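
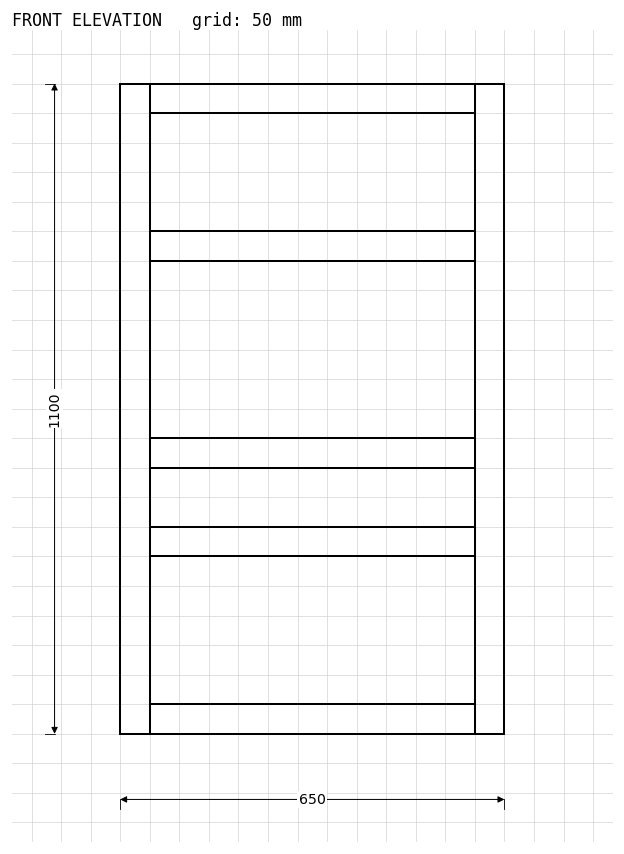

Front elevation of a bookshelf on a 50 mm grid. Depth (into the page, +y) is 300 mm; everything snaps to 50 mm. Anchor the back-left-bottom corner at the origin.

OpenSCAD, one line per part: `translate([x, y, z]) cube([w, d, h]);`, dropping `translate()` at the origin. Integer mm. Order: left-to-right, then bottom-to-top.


cube([50, 300, 1100]);
translate([50, 0, 0]) cube([550, 300, 50]);
translate([50, 0, 300]) cube([550, 300, 50]);
translate([50, 0, 450]) cube([550, 300, 50]);
translate([50, 0, 800]) cube([550, 300, 50]);
translate([50, 0, 1050]) cube([550, 300, 50]);
translate([600, 0, 0]) cube([50, 300, 1100]);


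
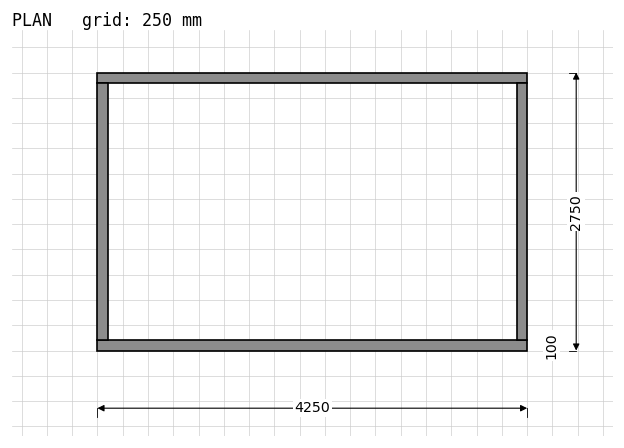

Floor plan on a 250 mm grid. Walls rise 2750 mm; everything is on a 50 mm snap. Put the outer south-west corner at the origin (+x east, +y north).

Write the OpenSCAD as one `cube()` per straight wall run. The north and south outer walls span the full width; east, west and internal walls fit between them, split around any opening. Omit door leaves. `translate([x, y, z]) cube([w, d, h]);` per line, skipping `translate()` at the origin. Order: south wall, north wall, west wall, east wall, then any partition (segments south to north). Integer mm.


cube([4250, 100, 2750]);
translate([0, 2650, 0]) cube([4250, 100, 2750]);
translate([0, 100, 0]) cube([100, 2550, 2750]);
translate([4150, 100, 0]) cube([100, 2550, 2750]);


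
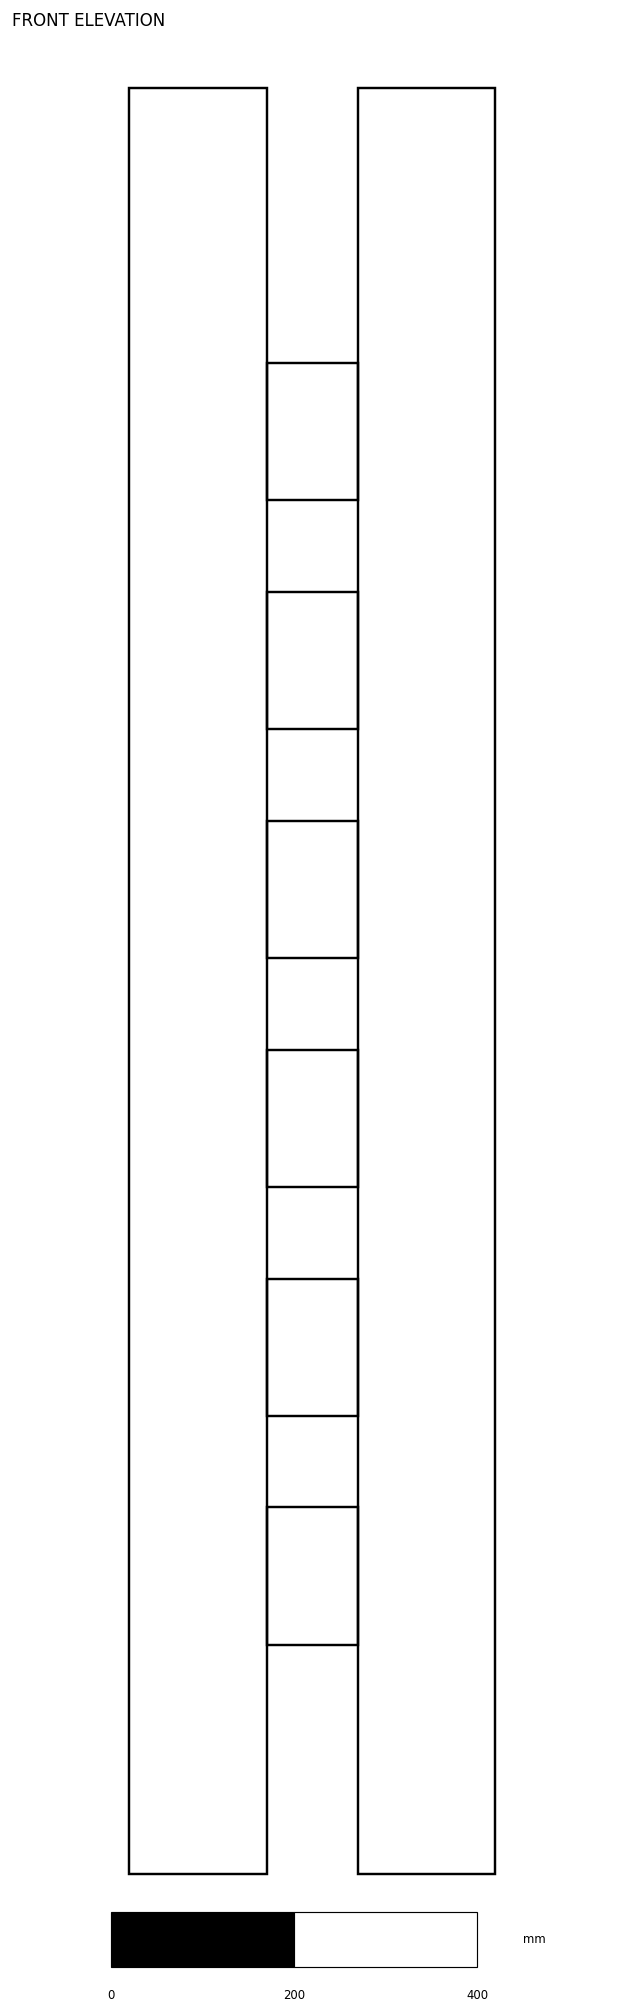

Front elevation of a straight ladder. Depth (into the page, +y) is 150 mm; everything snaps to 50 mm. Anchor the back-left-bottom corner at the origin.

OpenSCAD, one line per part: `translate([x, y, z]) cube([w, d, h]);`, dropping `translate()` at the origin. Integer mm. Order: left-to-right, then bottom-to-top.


cube([150, 150, 1950]);
translate([150, 0, 250]) cube([100, 150, 150]);
translate([150, 0, 500]) cube([100, 150, 150]);
translate([150, 0, 750]) cube([100, 150, 150]);
translate([150, 0, 1000]) cube([100, 150, 150]);
translate([150, 0, 1250]) cube([100, 150, 150]);
translate([150, 0, 1500]) cube([100, 150, 150]);
translate([250, 0, 0]) cube([150, 150, 1950]);


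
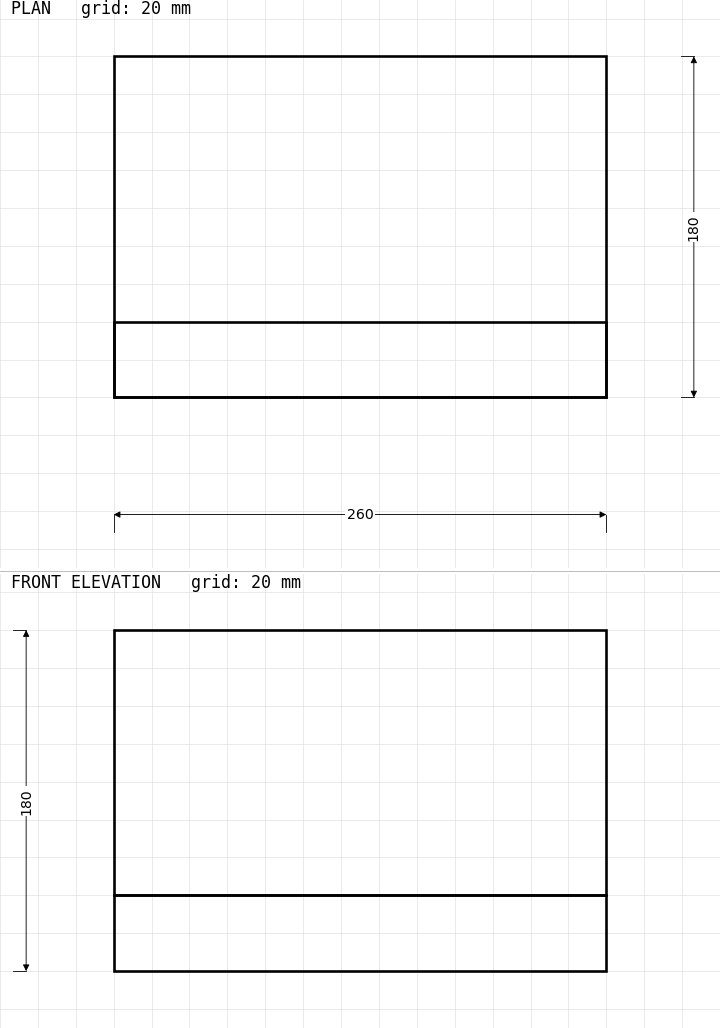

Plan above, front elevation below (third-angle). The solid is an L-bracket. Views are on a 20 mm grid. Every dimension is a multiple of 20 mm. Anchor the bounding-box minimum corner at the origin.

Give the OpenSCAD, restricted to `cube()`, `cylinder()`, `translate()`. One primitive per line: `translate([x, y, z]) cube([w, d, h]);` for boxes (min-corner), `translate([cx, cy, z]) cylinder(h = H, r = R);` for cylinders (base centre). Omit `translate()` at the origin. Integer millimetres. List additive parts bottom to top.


cube([260, 180, 40]);
translate([0, 0, 40]) cube([260, 40, 140]);


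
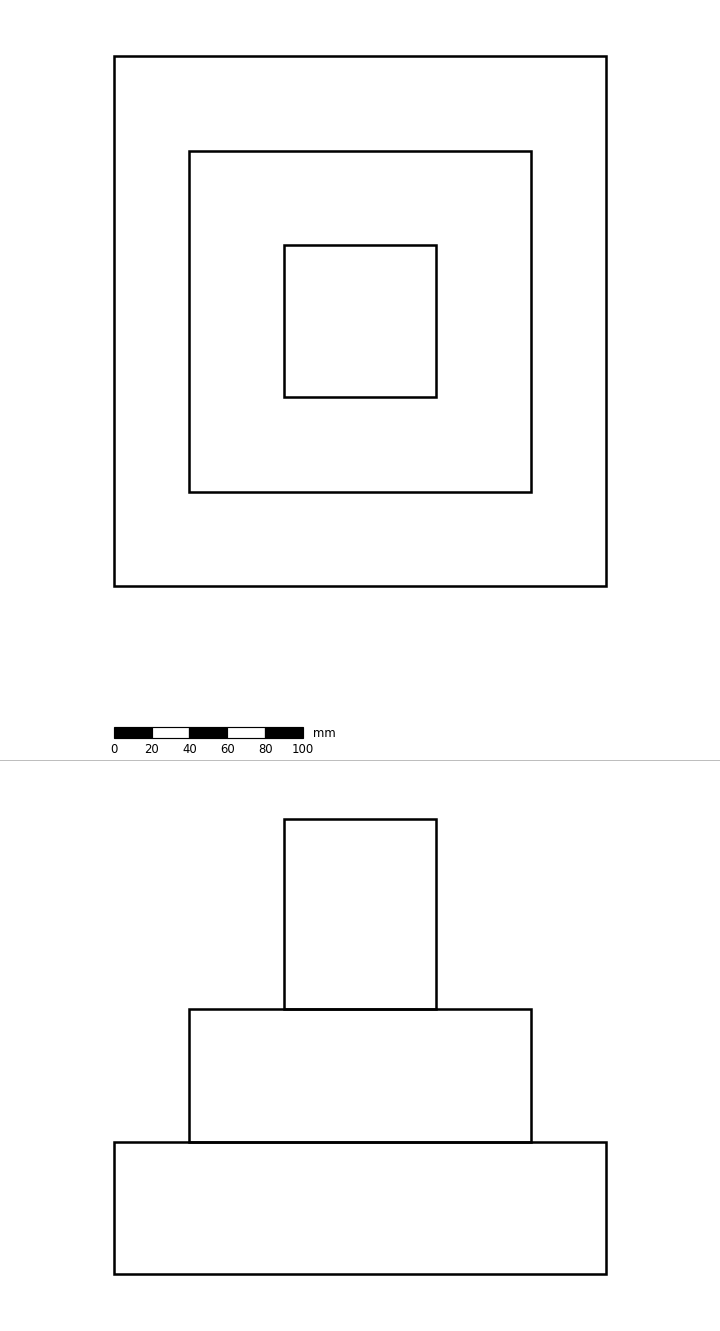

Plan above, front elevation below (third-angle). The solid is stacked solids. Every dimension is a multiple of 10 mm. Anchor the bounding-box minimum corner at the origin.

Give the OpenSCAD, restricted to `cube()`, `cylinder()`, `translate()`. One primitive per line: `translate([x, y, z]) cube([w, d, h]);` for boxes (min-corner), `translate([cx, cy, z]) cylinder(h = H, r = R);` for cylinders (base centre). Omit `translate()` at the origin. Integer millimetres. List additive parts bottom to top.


cube([260, 280, 70]);
translate([40, 50, 70]) cube([180, 180, 70]);
translate([90, 100, 140]) cube([80, 80, 100]);


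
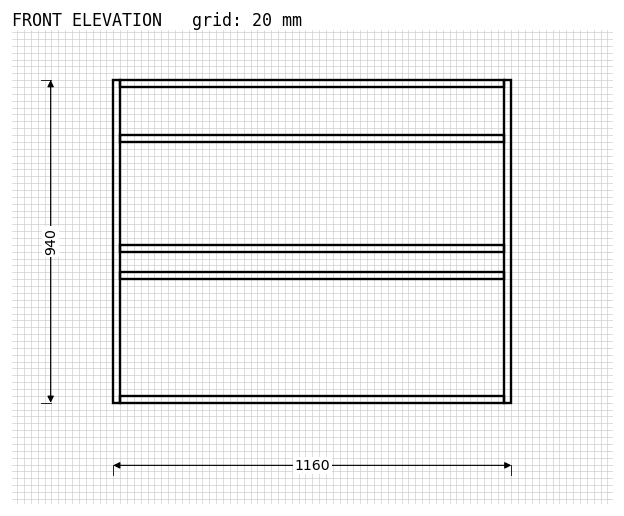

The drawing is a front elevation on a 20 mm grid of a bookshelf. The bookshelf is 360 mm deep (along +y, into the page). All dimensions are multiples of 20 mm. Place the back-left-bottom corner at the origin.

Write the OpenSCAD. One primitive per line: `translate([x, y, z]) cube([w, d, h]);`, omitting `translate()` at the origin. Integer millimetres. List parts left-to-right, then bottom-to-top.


cube([20, 360, 940]);
translate([20, 0, 0]) cube([1120, 360, 20]);
translate([20, 0, 360]) cube([1120, 360, 20]);
translate([20, 0, 440]) cube([1120, 360, 20]);
translate([20, 0, 760]) cube([1120, 360, 20]);
translate([20, 0, 920]) cube([1120, 360, 20]);
translate([1140, 0, 0]) cube([20, 360, 940]);


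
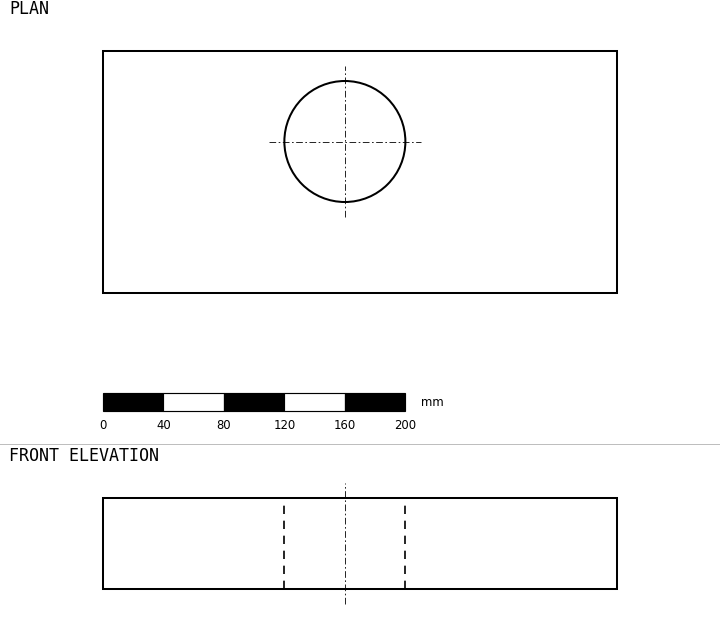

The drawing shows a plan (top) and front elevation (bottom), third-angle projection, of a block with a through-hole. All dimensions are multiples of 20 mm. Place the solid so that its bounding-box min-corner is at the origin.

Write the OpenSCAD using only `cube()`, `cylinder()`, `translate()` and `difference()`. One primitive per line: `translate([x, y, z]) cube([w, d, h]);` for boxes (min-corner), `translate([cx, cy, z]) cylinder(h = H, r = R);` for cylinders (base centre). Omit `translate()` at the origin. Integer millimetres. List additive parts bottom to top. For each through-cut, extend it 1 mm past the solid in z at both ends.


difference() {
  cube([340, 160, 60]);
  translate([160, 100, -1]) cylinder(h = 62, r = 40);
}


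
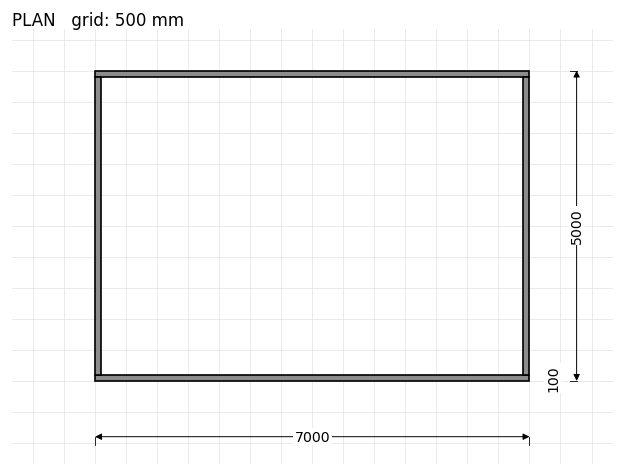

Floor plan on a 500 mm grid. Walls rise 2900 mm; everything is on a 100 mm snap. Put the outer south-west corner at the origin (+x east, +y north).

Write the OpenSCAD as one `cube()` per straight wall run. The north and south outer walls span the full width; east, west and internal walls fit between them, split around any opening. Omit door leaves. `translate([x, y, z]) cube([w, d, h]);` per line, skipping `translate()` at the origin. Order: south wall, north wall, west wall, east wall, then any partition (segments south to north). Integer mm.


cube([7000, 100, 2900]);
translate([0, 4900, 0]) cube([7000, 100, 2900]);
translate([0, 100, 0]) cube([100, 4800, 2900]);
translate([6900, 100, 0]) cube([100, 4800, 2900]);


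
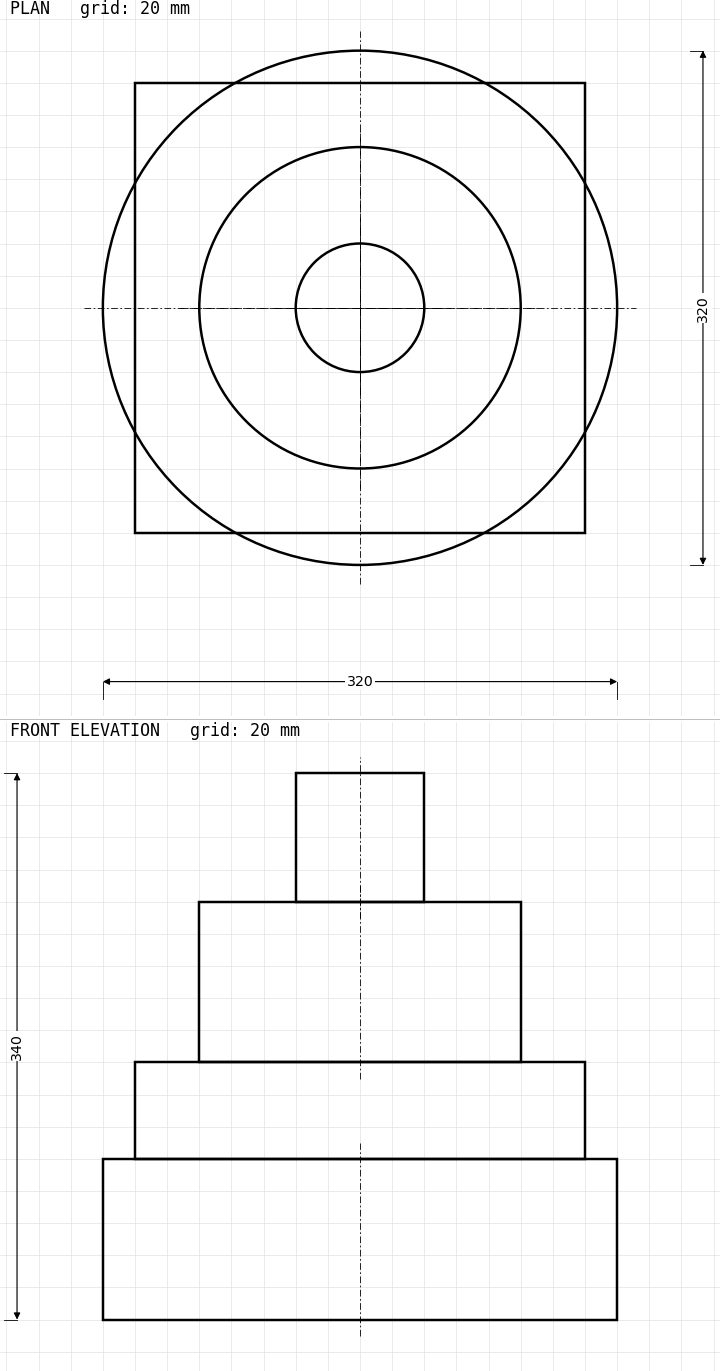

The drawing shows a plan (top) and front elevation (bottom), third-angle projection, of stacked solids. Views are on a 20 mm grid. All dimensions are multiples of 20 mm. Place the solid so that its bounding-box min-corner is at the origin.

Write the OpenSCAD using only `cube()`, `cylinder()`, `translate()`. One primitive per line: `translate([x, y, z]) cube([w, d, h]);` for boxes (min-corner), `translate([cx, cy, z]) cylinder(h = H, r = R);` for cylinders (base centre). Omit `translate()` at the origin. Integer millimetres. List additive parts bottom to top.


translate([160, 160, 0]) cylinder(h = 100, r = 160);
translate([20, 20, 100]) cube([280, 280, 60]);
translate([160, 160, 160]) cylinder(h = 100, r = 100);
translate([160, 160, 260]) cylinder(h = 80, r = 40);


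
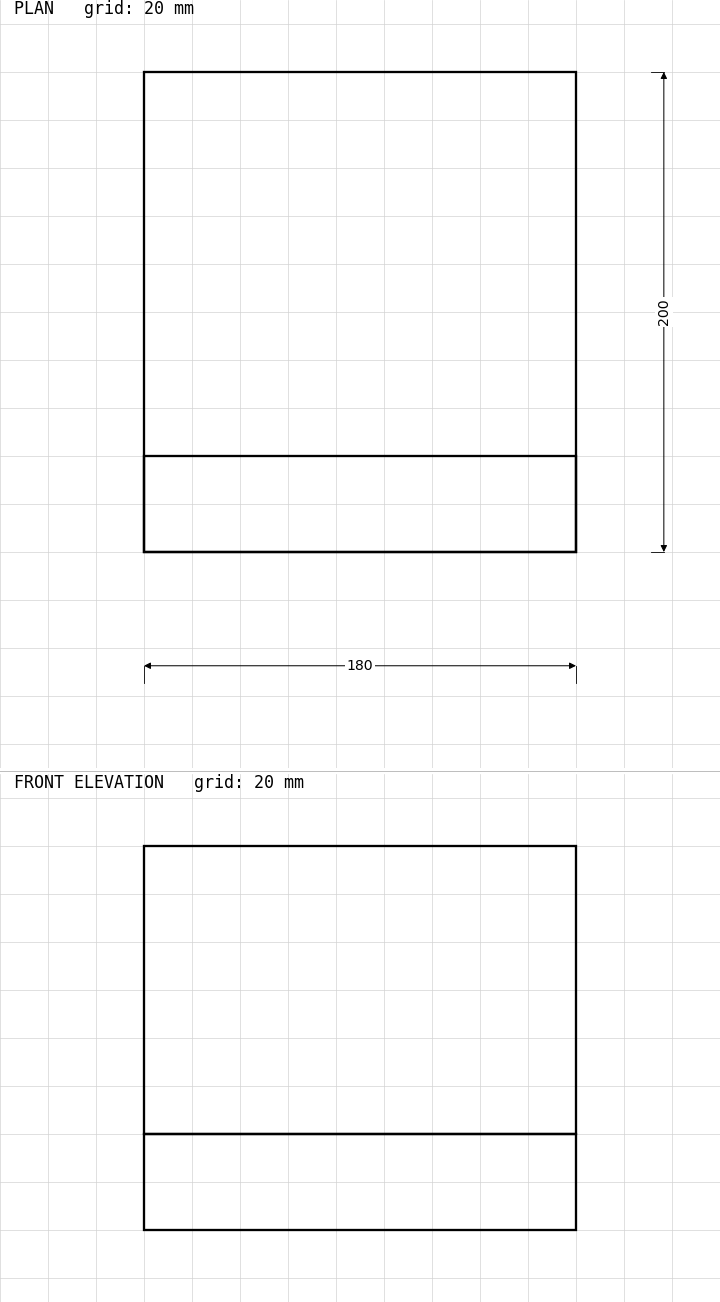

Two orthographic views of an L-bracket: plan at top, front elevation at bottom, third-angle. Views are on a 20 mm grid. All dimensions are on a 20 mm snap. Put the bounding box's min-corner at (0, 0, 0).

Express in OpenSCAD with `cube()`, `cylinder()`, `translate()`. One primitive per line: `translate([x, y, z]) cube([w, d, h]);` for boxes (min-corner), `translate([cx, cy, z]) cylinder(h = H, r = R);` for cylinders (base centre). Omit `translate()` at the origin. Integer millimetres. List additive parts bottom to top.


cube([180, 200, 40]);
translate([0, 0, 40]) cube([180, 40, 120]);


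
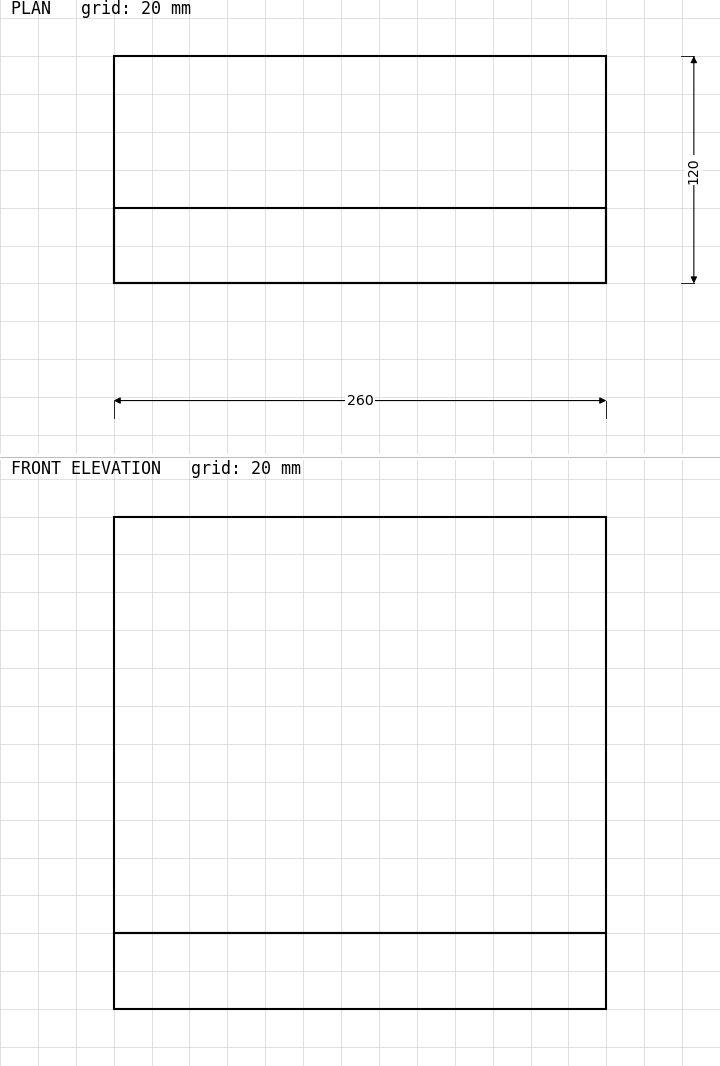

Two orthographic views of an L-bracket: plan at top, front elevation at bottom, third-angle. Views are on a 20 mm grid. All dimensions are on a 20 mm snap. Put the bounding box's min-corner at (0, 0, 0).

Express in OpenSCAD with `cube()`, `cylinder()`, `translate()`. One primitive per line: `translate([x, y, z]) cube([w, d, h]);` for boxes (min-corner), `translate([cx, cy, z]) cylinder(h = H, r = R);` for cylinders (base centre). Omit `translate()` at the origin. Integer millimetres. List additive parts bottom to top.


cube([260, 120, 40]);
translate([0, 0, 40]) cube([260, 40, 220]);


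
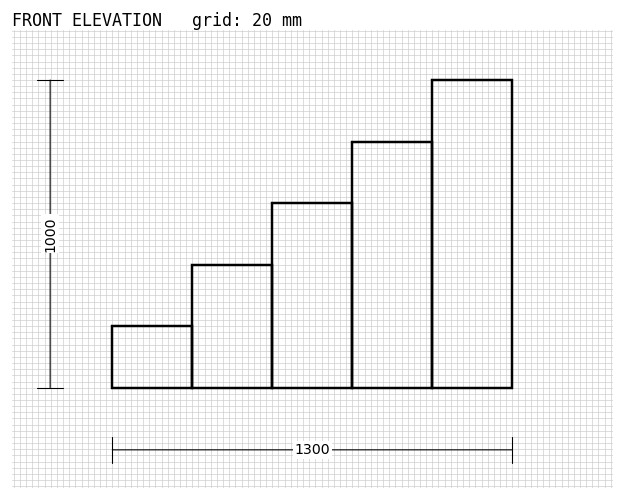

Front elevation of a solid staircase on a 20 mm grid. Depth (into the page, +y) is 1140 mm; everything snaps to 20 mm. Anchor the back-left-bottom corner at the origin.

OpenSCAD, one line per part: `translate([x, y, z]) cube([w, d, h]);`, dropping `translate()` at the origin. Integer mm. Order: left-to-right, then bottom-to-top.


cube([260, 1140, 200]);
translate([260, 0, 0]) cube([260, 1140, 400]);
translate([520, 0, 0]) cube([260, 1140, 600]);
translate([780, 0, 0]) cube([260, 1140, 800]);
translate([1040, 0, 0]) cube([260, 1140, 1000]);


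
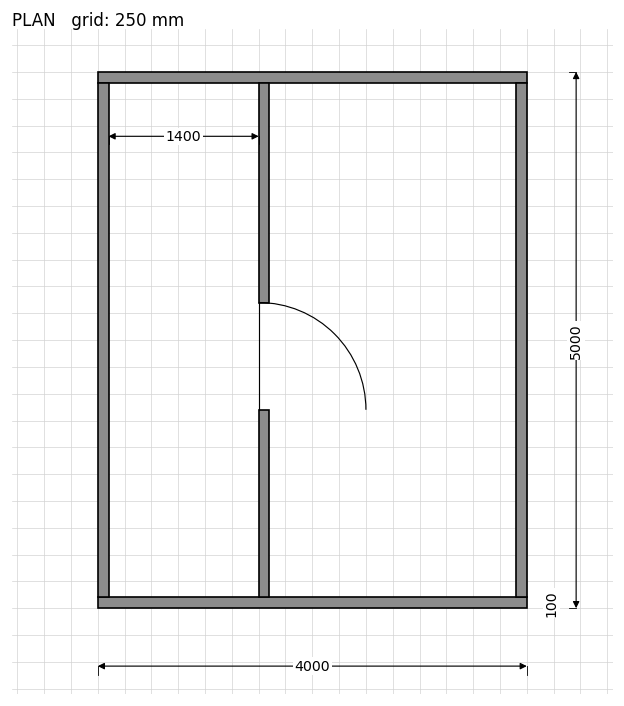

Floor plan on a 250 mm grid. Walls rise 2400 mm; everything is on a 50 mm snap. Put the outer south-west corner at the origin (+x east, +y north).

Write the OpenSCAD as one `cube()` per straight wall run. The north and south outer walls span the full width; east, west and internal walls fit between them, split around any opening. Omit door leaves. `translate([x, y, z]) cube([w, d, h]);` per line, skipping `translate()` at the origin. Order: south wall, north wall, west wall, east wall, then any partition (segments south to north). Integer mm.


cube([4000, 100, 2400]);
translate([0, 4900, 0]) cube([4000, 100, 2400]);
translate([0, 100, 0]) cube([100, 4800, 2400]);
translate([3900, 100, 0]) cube([100, 4800, 2400]);
translate([1500, 100, 0]) cube([100, 1750, 2400]);
translate([1500, 2850, 0]) cube([100, 2050, 2400]);


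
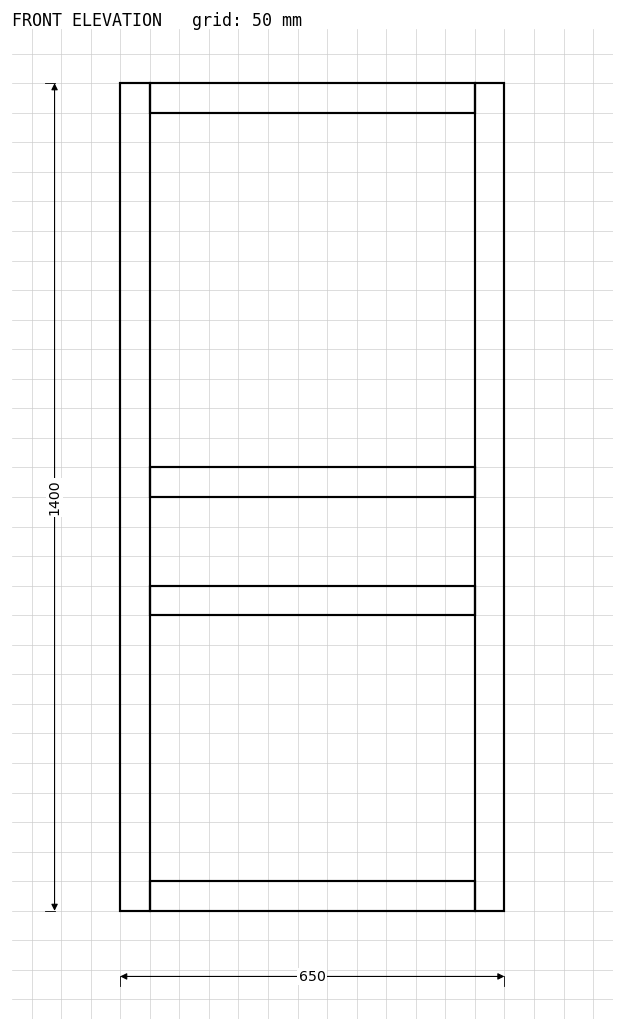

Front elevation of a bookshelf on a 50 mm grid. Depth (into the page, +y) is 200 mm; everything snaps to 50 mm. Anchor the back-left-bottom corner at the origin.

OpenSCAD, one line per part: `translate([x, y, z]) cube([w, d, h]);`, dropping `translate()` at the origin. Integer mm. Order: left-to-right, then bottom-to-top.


cube([50, 200, 1400]);
translate([50, 0, 0]) cube([550, 200, 50]);
translate([50, 0, 500]) cube([550, 200, 50]);
translate([50, 0, 700]) cube([550, 200, 50]);
translate([50, 0, 1350]) cube([550, 200, 50]);
translate([600, 0, 0]) cube([50, 200, 1400]);


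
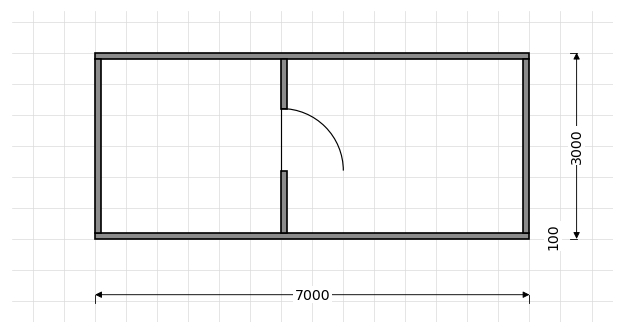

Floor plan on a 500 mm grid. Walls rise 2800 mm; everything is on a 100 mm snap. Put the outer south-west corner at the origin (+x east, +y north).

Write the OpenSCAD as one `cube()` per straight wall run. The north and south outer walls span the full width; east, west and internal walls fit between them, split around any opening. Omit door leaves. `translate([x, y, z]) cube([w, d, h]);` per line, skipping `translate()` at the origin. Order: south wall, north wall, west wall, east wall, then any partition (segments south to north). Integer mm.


cube([7000, 100, 2800]);
translate([0, 2900, 0]) cube([7000, 100, 2800]);
translate([0, 100, 0]) cube([100, 2800, 2800]);
translate([6900, 100, 0]) cube([100, 2800, 2800]);
translate([3000, 100, 0]) cube([100, 1000, 2800]);
translate([3000, 2100, 0]) cube([100, 800, 2800]);


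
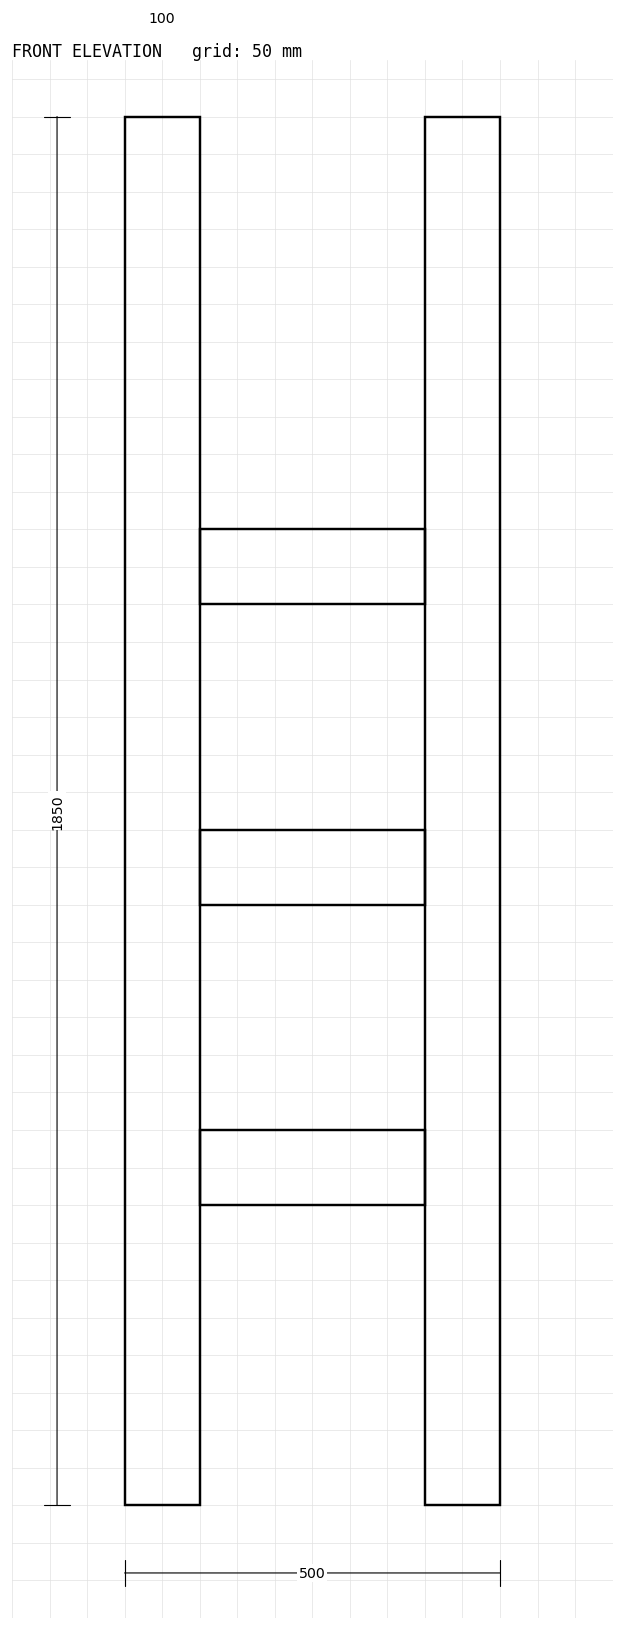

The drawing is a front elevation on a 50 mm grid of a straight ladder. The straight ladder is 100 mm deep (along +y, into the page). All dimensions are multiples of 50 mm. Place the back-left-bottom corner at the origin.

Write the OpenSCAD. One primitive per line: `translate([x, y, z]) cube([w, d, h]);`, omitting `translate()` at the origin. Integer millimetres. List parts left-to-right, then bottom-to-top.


cube([100, 100, 1850]);
translate([100, 0, 400]) cube([300, 100, 100]);
translate([100, 0, 800]) cube([300, 100, 100]);
translate([100, 0, 1200]) cube([300, 100, 100]);
translate([400, 0, 0]) cube([100, 100, 1850]);


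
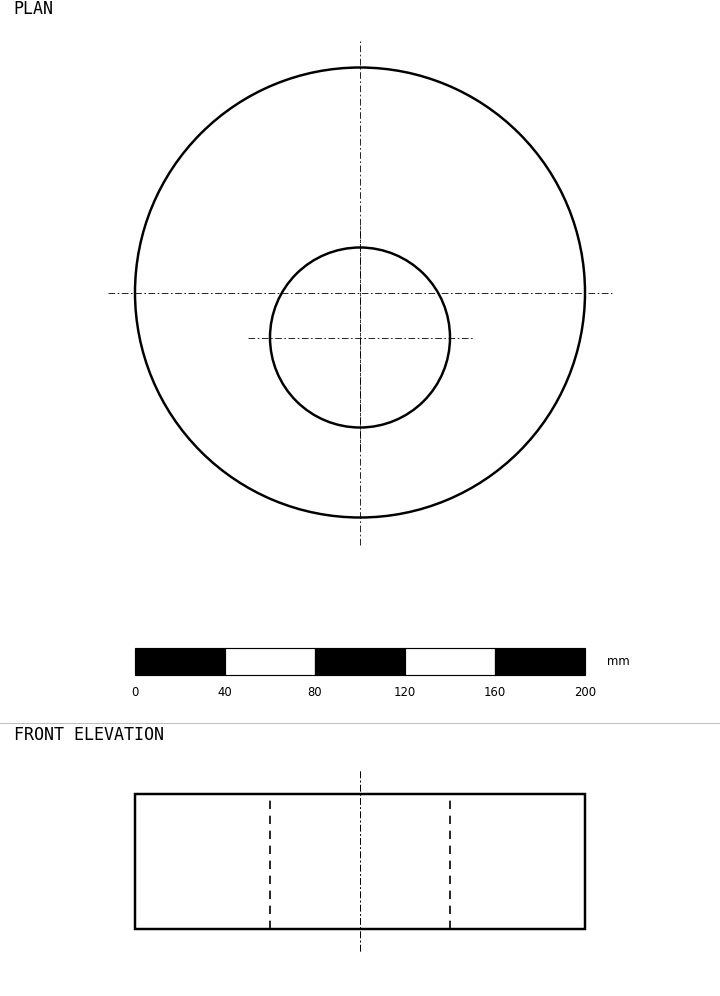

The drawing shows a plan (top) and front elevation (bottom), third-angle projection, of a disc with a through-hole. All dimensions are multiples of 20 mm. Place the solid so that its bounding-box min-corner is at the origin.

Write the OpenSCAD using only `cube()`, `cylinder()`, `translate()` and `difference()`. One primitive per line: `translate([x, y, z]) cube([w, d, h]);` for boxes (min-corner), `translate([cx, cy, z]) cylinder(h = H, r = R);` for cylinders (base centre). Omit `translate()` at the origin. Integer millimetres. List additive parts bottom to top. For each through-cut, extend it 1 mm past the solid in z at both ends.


difference() {
  translate([100, 100, 0]) cylinder(h = 60, r = 100);
  translate([100, 80, -1]) cylinder(h = 62, r = 40);
}


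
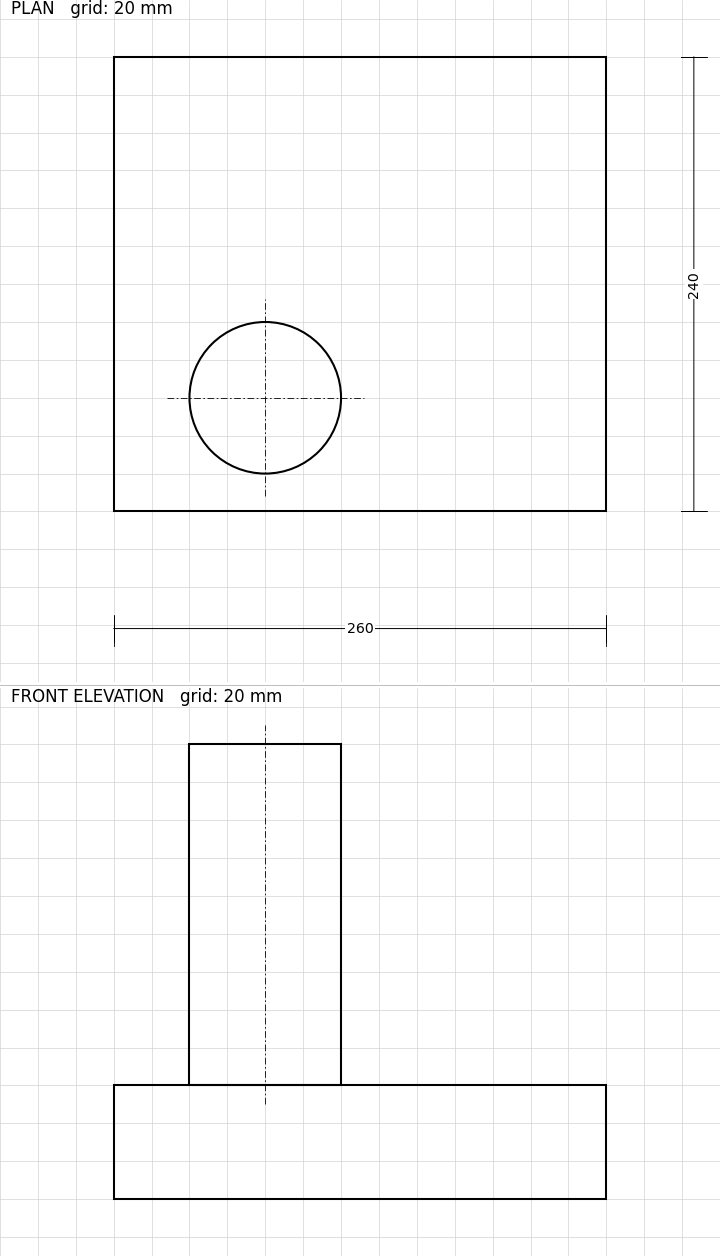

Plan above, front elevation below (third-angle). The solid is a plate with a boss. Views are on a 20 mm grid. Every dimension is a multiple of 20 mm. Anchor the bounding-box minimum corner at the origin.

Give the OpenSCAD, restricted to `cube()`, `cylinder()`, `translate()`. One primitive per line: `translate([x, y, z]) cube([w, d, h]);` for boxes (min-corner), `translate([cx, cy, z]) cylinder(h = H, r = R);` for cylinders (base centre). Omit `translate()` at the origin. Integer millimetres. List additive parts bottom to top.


cube([260, 240, 60]);
translate([80, 60, 60]) cylinder(h = 180, r = 40);


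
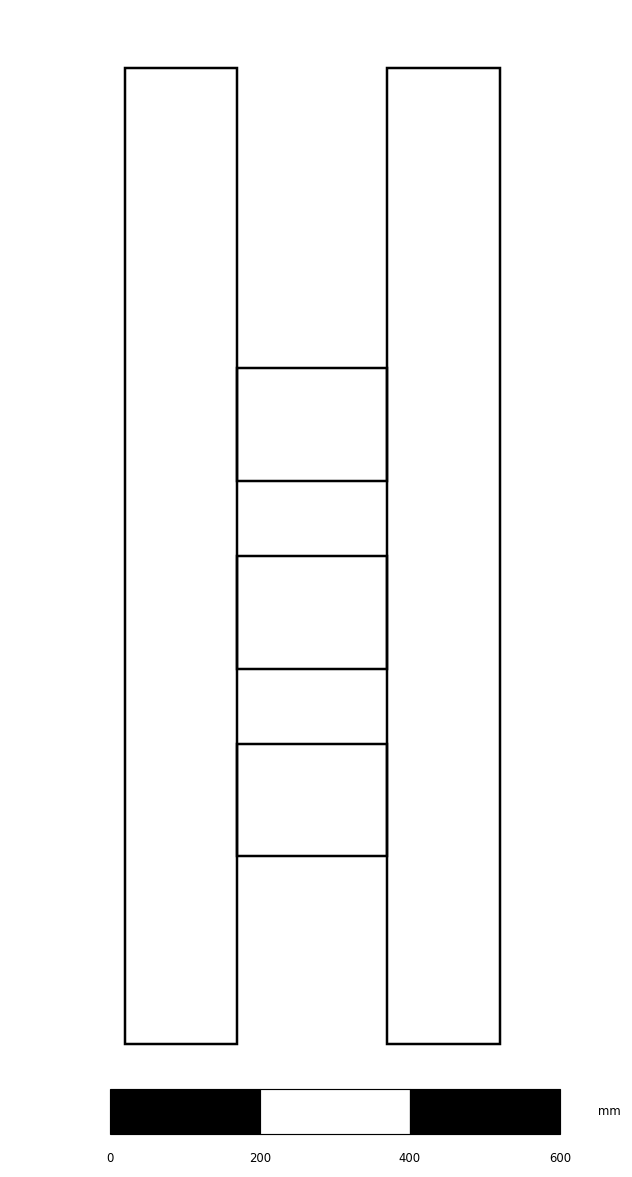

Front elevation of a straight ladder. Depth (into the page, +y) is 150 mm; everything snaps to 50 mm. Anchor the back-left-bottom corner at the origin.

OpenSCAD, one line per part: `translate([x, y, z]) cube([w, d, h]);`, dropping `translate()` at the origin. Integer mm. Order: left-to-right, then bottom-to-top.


cube([150, 150, 1300]);
translate([150, 0, 250]) cube([200, 150, 150]);
translate([150, 0, 500]) cube([200, 150, 150]);
translate([150, 0, 750]) cube([200, 150, 150]);
translate([350, 0, 0]) cube([150, 150, 1300]);


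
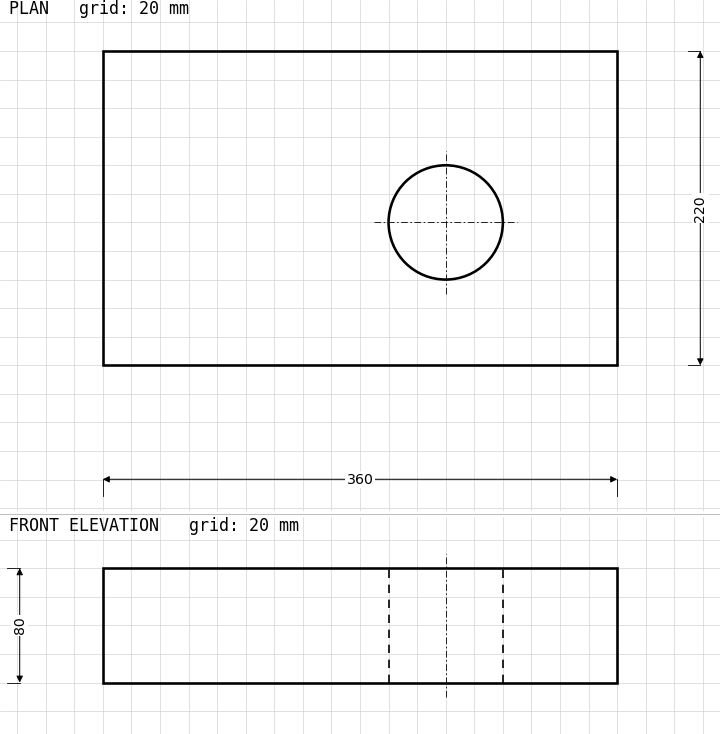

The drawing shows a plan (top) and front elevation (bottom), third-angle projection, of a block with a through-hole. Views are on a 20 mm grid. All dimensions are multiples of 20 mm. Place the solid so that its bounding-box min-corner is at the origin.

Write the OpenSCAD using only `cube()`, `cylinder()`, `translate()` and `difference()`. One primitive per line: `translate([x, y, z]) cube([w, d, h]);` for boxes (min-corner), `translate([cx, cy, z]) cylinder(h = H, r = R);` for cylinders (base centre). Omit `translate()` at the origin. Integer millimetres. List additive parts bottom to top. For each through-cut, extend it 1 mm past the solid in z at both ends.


difference() {
  cube([360, 220, 80]);
  translate([240, 100, -1]) cylinder(h = 82, r = 40);
}


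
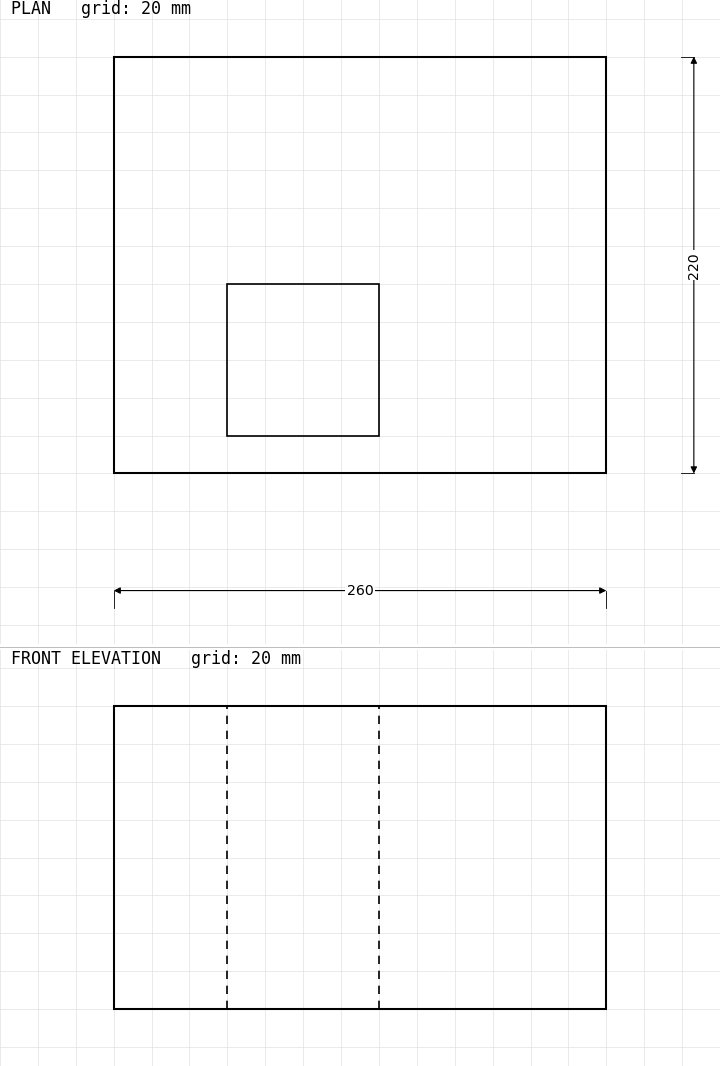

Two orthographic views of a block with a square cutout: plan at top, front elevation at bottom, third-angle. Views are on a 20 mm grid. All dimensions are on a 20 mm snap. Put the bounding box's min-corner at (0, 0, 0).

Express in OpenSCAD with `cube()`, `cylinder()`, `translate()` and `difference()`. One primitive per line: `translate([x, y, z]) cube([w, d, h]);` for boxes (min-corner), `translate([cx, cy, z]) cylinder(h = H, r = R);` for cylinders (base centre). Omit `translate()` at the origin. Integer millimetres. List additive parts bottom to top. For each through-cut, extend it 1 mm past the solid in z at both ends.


difference() {
  cube([260, 220, 160]);
  translate([60, 20, -1]) cube([80, 80, 162]);
}


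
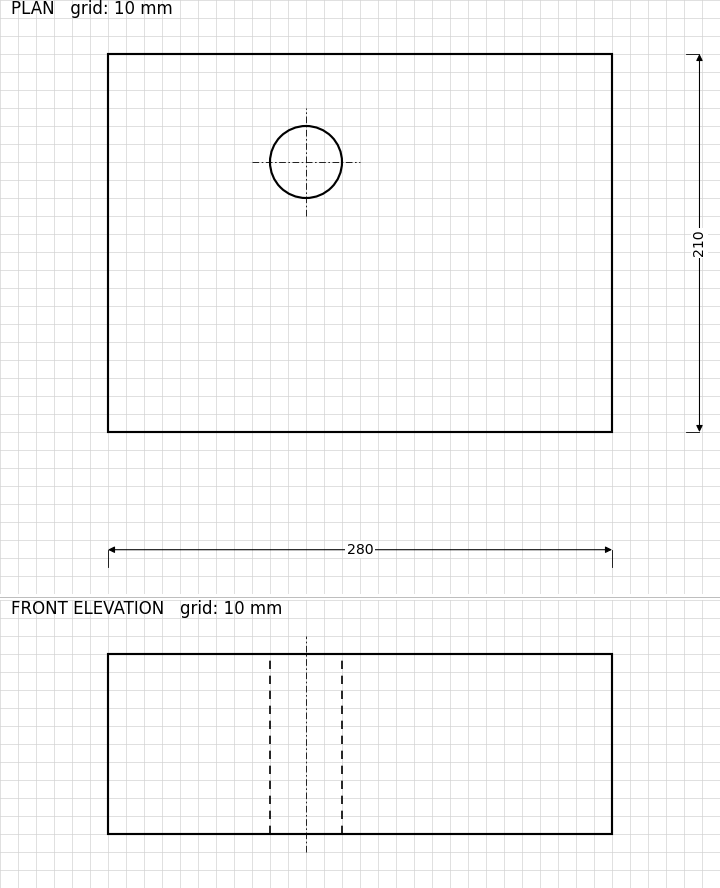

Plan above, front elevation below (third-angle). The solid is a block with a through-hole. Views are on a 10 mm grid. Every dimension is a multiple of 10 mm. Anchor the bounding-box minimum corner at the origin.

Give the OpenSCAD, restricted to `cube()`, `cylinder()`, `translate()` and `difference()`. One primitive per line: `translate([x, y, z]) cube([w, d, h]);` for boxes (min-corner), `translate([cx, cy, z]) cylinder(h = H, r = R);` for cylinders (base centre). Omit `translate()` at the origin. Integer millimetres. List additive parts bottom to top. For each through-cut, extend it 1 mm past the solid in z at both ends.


difference() {
  cube([280, 210, 100]);
  translate([110, 150, -1]) cylinder(h = 102, r = 20);
}


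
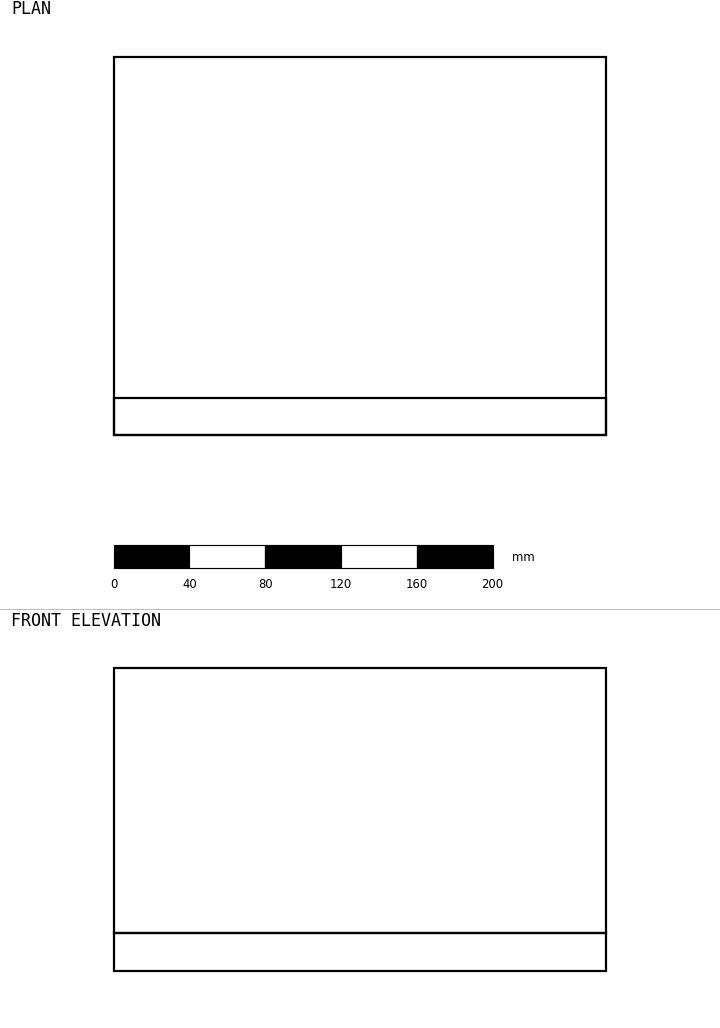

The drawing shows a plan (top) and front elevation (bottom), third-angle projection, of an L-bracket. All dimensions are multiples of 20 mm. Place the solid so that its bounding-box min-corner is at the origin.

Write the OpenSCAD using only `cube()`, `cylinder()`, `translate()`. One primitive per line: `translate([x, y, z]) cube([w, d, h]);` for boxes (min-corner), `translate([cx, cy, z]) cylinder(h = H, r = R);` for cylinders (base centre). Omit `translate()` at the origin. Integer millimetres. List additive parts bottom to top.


cube([260, 200, 20]);
translate([0, 0, 20]) cube([260, 20, 140]);


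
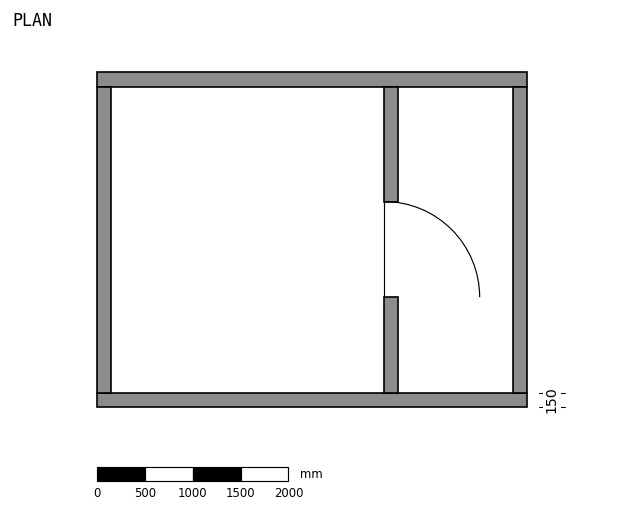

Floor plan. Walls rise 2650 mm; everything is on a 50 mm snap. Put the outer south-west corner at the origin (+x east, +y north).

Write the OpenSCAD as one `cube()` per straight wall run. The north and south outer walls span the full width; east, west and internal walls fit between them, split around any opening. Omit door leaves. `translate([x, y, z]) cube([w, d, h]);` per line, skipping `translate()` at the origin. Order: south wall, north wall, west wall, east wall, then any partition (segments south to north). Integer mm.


cube([4500, 150, 2650]);
translate([0, 3350, 0]) cube([4500, 150, 2650]);
translate([0, 150, 0]) cube([150, 3200, 2650]);
translate([4350, 150, 0]) cube([150, 3200, 2650]);
translate([3000, 150, 0]) cube([150, 1000, 2650]);
translate([3000, 2150, 0]) cube([150, 1200, 2650]);


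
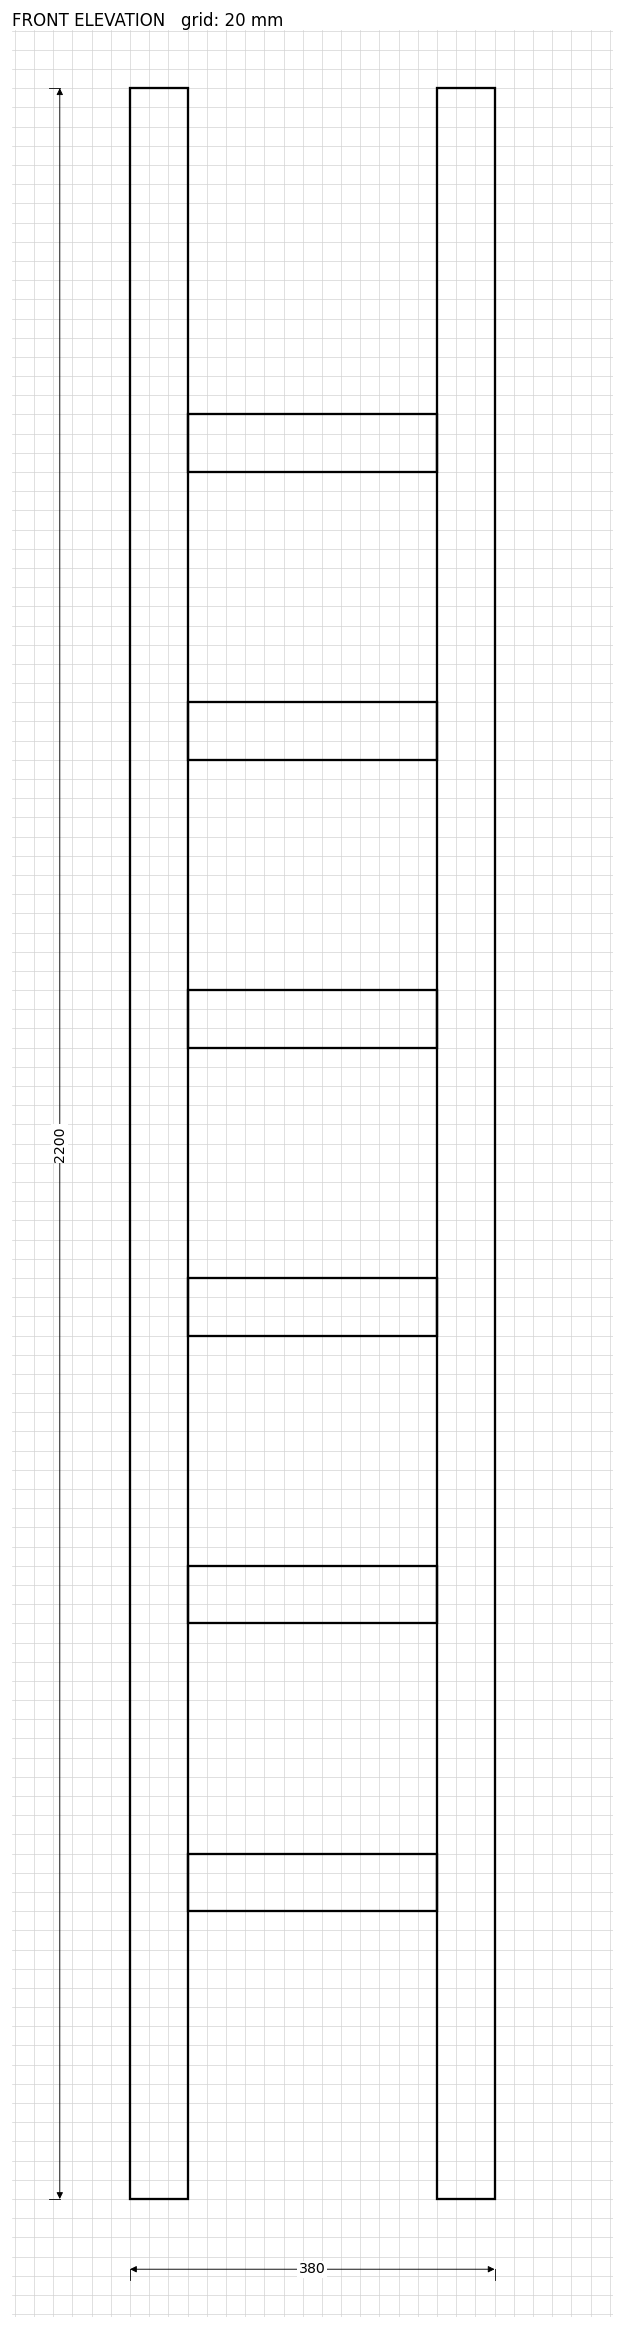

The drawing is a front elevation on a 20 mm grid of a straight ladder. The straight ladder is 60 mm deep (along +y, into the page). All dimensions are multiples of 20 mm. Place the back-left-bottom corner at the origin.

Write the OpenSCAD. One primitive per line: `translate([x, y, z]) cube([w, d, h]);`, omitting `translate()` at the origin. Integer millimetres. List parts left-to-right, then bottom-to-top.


cube([60, 60, 2200]);
translate([60, 0, 300]) cube([260, 60, 60]);
translate([60, 0, 600]) cube([260, 60, 60]);
translate([60, 0, 900]) cube([260, 60, 60]);
translate([60, 0, 1200]) cube([260, 60, 60]);
translate([60, 0, 1500]) cube([260, 60, 60]);
translate([60, 0, 1800]) cube([260, 60, 60]);
translate([320, 0, 0]) cube([60, 60, 2200]);


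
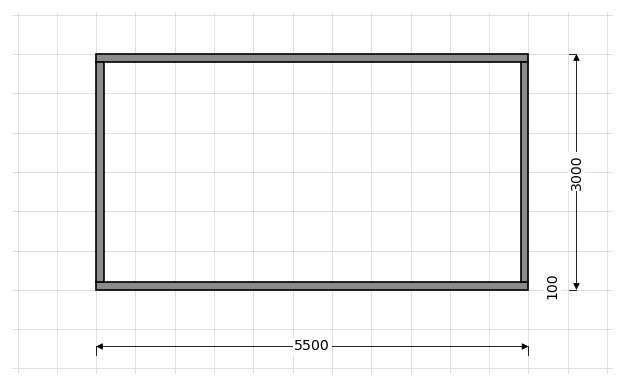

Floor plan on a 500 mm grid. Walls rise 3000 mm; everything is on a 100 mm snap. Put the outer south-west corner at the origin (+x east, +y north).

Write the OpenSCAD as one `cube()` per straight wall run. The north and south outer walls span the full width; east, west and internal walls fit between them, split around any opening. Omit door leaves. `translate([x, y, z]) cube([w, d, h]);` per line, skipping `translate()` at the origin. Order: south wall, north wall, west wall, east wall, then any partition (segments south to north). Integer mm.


cube([5500, 100, 3000]);
translate([0, 2900, 0]) cube([5500, 100, 3000]);
translate([0, 100, 0]) cube([100, 2800, 3000]);
translate([5400, 100, 0]) cube([100, 2800, 3000]);


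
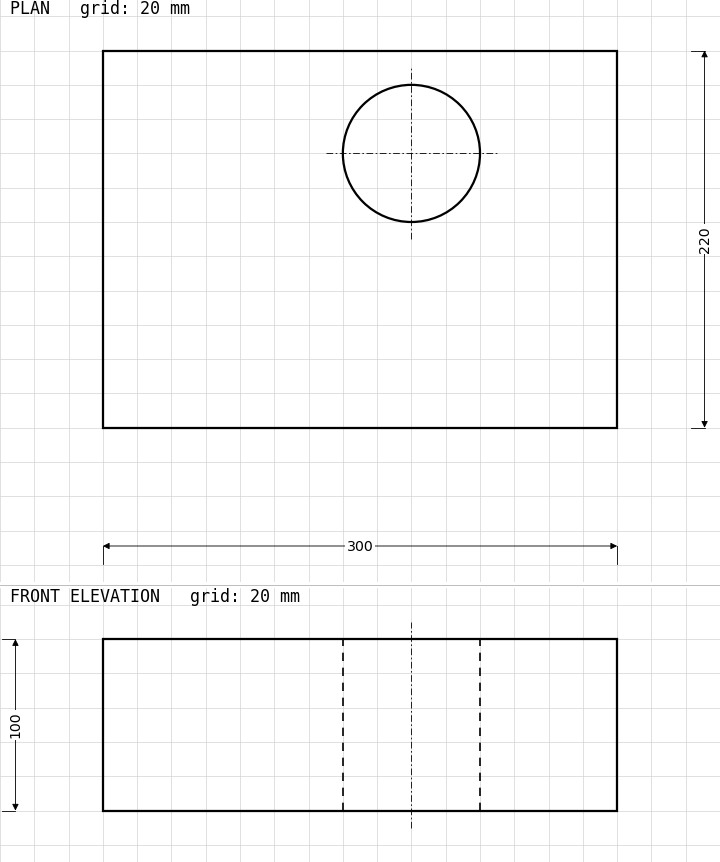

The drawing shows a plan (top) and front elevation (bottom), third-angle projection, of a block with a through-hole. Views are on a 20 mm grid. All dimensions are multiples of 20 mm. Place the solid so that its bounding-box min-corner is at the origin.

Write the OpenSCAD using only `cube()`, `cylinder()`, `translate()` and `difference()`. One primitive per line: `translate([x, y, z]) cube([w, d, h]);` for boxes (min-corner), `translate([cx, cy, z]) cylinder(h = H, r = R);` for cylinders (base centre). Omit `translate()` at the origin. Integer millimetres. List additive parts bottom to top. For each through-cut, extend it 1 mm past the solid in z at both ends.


difference() {
  cube([300, 220, 100]);
  translate([180, 160, -1]) cylinder(h = 102, r = 40);
}


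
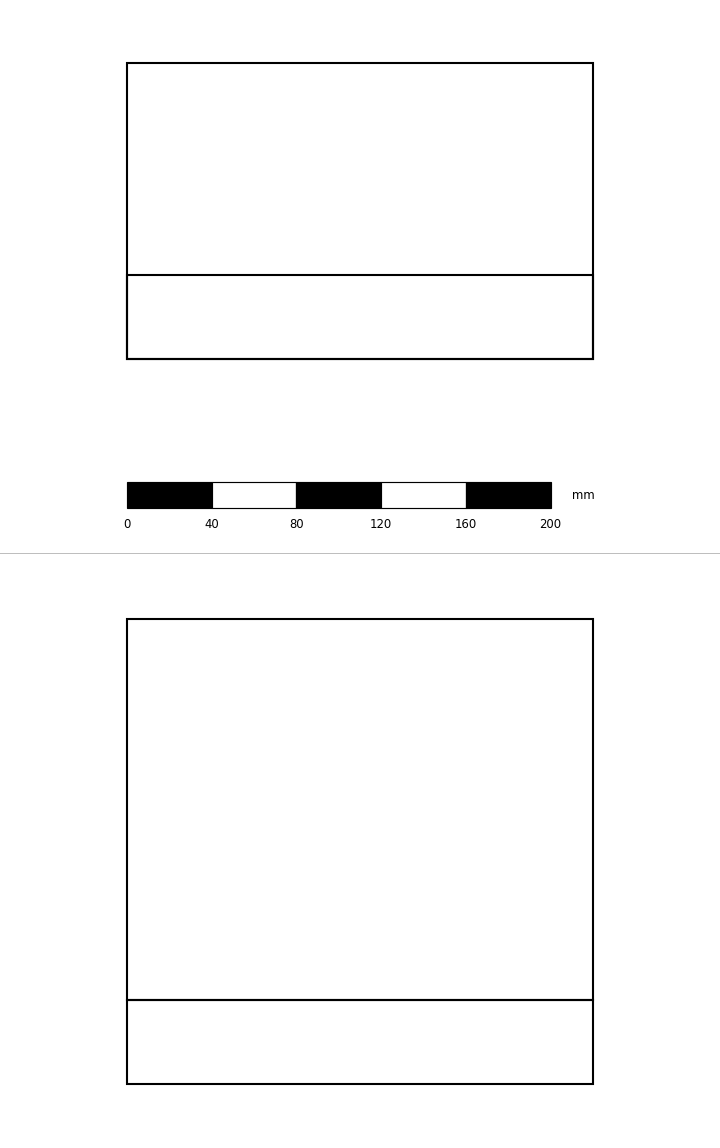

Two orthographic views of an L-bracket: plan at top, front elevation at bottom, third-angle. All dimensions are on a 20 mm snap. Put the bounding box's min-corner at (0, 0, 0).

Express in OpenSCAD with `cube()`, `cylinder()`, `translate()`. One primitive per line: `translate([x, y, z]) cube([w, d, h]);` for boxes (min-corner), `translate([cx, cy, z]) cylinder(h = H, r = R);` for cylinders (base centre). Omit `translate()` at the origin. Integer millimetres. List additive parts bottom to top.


cube([220, 140, 40]);
translate([0, 0, 40]) cube([220, 40, 180]);


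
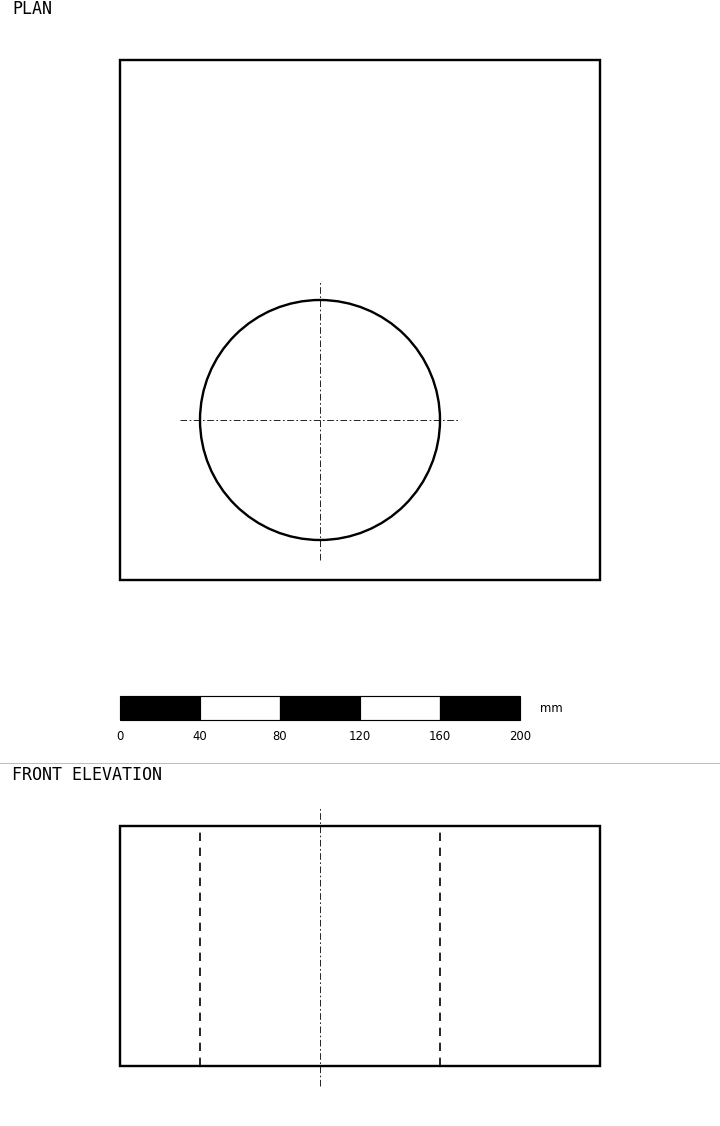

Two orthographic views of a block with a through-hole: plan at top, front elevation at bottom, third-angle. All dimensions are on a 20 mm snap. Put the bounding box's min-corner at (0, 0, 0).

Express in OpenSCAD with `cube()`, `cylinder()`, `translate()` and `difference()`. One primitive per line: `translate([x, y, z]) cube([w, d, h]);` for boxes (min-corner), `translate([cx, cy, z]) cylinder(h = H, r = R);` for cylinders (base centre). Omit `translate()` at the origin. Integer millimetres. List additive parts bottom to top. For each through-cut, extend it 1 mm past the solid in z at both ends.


difference() {
  cube([240, 260, 120]);
  translate([100, 80, -1]) cylinder(h = 122, r = 60);
}


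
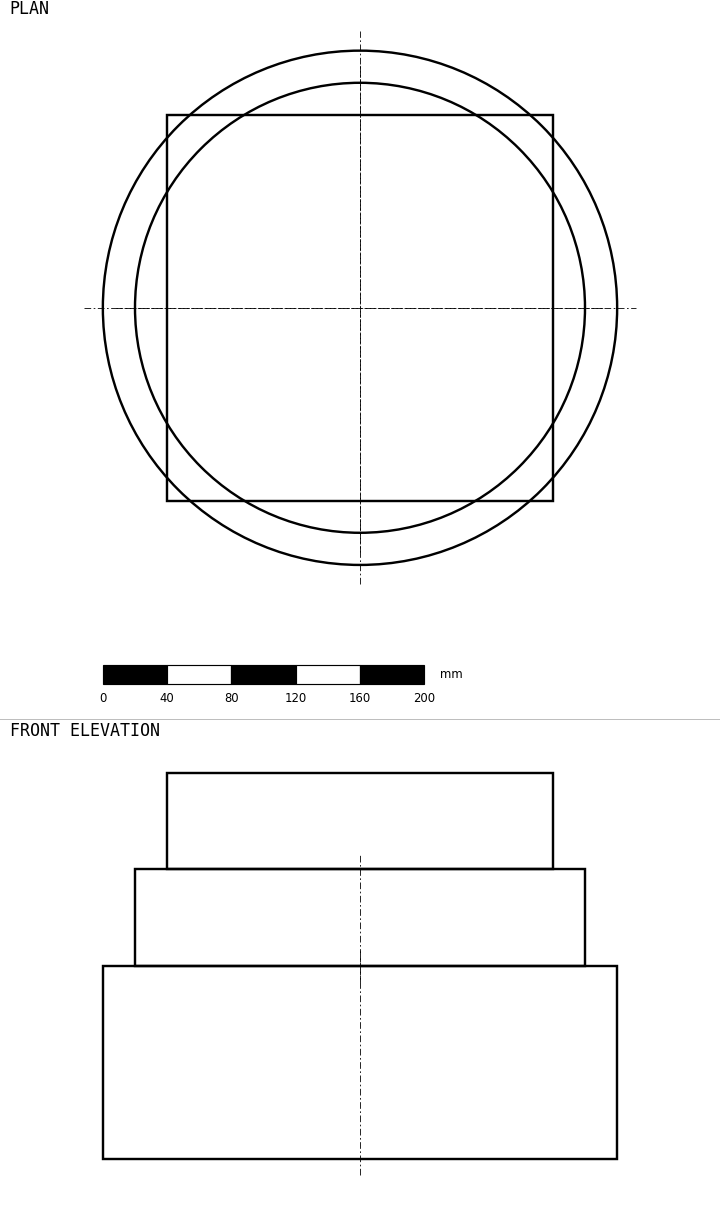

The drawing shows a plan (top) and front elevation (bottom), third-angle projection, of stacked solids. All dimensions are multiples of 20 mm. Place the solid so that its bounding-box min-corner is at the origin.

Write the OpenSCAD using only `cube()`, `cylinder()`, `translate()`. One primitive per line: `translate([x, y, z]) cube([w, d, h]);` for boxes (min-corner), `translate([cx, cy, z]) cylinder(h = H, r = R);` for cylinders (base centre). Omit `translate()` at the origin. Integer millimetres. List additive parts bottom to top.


translate([160, 160, 0]) cylinder(h = 120, r = 160);
translate([160, 160, 120]) cylinder(h = 60, r = 140);
translate([40, 40, 180]) cube([240, 240, 60]);


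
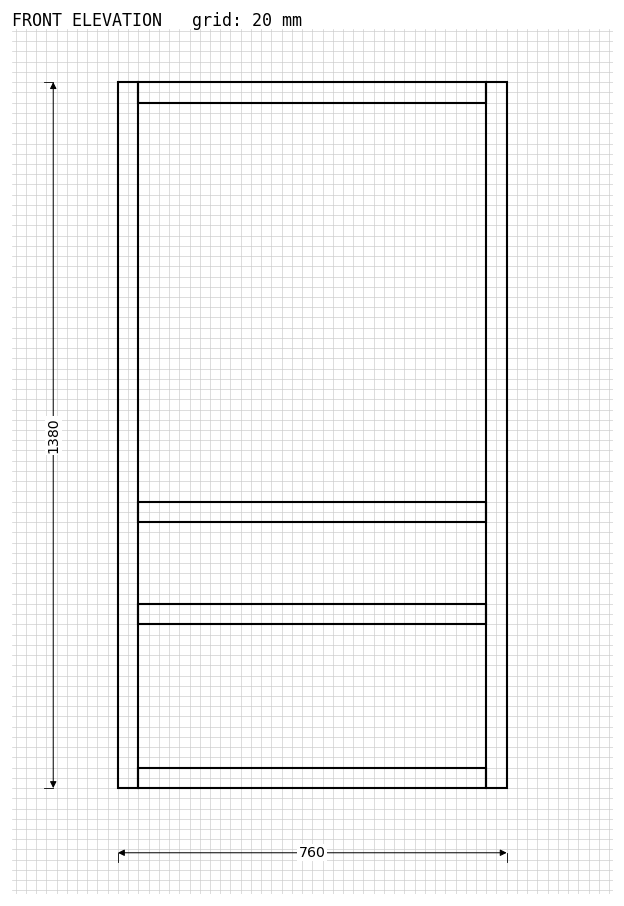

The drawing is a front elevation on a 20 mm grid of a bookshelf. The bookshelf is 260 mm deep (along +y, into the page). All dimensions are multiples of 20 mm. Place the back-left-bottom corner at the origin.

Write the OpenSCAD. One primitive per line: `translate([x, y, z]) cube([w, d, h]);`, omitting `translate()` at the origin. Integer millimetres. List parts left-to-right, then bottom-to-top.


cube([40, 260, 1380]);
translate([40, 0, 0]) cube([680, 260, 40]);
translate([40, 0, 320]) cube([680, 260, 40]);
translate([40, 0, 520]) cube([680, 260, 40]);
translate([40, 0, 1340]) cube([680, 260, 40]);
translate([720, 0, 0]) cube([40, 260, 1380]);


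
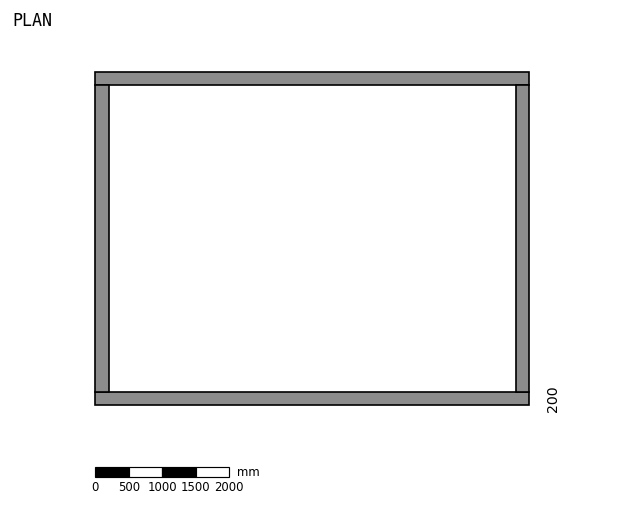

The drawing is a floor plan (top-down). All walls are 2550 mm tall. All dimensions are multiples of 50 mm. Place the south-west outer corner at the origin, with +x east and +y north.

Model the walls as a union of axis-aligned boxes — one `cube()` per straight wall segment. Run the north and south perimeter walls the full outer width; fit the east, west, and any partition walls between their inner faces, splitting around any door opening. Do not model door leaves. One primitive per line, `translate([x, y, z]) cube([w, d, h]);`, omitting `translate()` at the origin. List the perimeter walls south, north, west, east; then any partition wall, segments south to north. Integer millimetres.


cube([6500, 200, 2550]);
translate([0, 4800, 0]) cube([6500, 200, 2550]);
translate([0, 200, 0]) cube([200, 4600, 2550]);
translate([6300, 200, 0]) cube([200, 4600, 2550]);


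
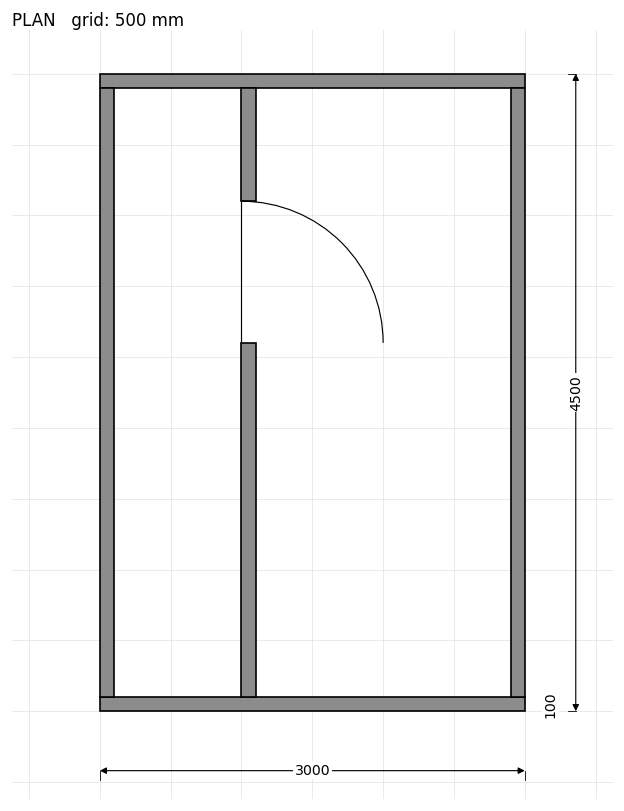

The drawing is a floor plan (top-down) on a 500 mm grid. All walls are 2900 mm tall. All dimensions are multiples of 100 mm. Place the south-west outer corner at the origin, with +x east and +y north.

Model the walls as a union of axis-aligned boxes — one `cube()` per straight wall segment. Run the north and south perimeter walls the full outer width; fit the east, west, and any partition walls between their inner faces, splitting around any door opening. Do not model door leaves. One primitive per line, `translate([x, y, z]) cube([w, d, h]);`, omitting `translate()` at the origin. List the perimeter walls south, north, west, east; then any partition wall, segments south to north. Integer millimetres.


cube([3000, 100, 2900]);
translate([0, 4400, 0]) cube([3000, 100, 2900]);
translate([0, 100, 0]) cube([100, 4300, 2900]);
translate([2900, 100, 0]) cube([100, 4300, 2900]);
translate([1000, 100, 0]) cube([100, 2500, 2900]);
translate([1000, 3600, 0]) cube([100, 800, 2900]);


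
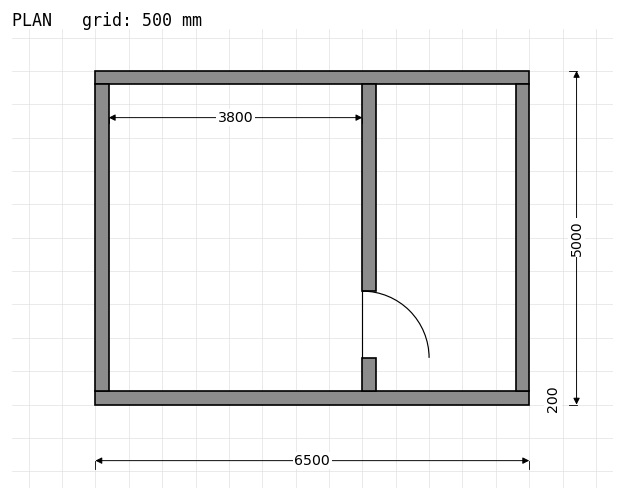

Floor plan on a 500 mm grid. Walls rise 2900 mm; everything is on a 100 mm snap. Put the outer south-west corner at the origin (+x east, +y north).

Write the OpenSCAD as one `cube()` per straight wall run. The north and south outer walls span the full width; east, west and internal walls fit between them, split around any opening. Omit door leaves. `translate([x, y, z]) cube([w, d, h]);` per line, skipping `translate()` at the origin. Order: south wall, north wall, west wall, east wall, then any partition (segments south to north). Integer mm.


cube([6500, 200, 2900]);
translate([0, 4800, 0]) cube([6500, 200, 2900]);
translate([0, 200, 0]) cube([200, 4600, 2900]);
translate([6300, 200, 0]) cube([200, 4600, 2900]);
translate([4000, 200, 0]) cube([200, 500, 2900]);
translate([4000, 1700, 0]) cube([200, 3100, 2900]);


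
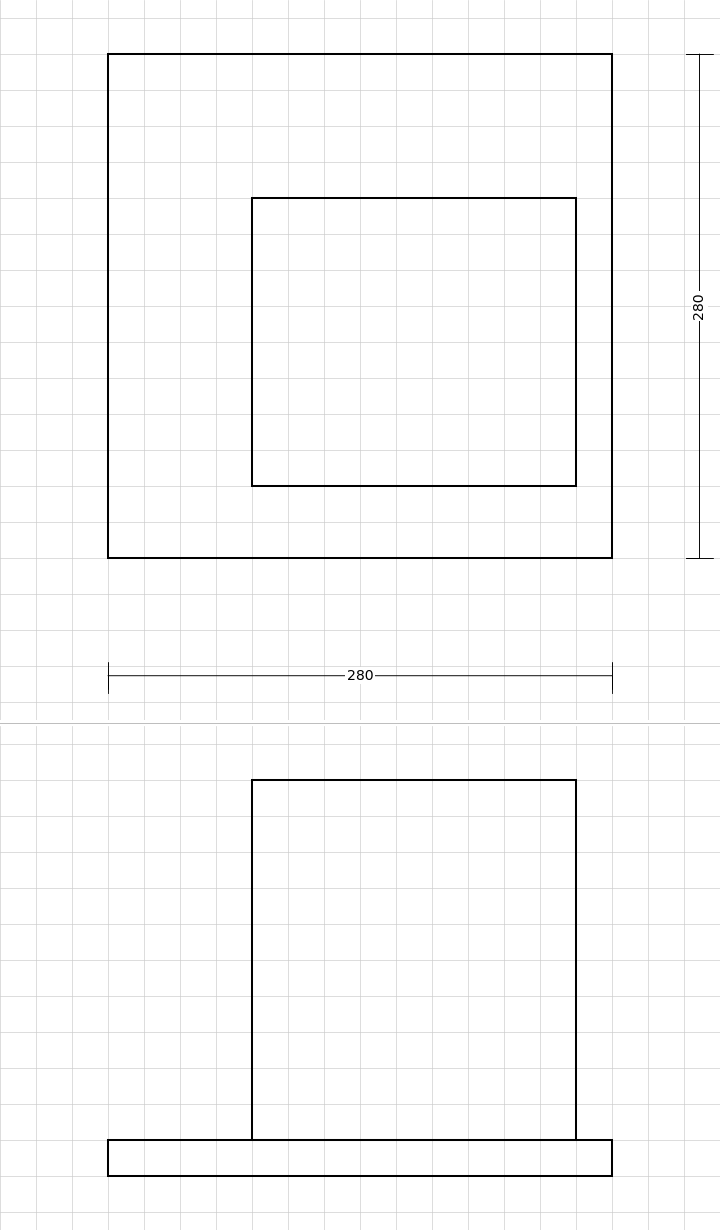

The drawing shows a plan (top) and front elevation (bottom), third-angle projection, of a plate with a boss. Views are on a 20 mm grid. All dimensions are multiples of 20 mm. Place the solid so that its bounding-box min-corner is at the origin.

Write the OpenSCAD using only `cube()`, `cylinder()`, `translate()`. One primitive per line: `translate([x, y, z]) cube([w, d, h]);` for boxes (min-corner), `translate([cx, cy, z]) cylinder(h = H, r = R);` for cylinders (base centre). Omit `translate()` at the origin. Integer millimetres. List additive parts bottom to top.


cube([280, 280, 20]);
translate([80, 40, 20]) cube([180, 160, 200]);
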